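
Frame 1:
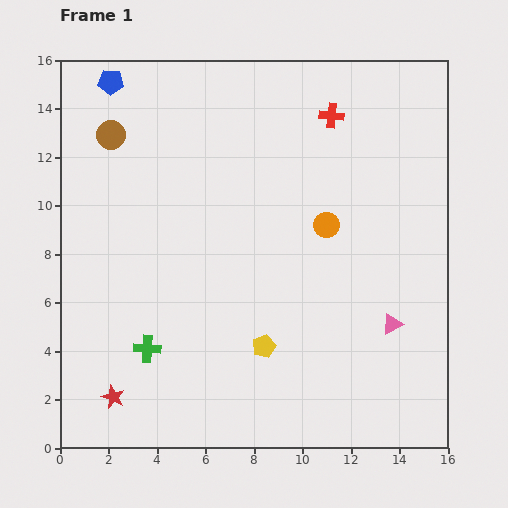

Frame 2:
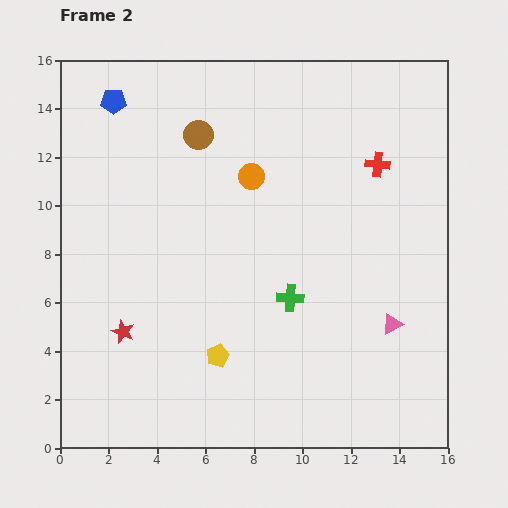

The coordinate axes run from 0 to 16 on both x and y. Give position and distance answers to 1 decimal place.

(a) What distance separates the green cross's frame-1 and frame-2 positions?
6.3

The green cross moved from (3.6, 4.1) to (9.5, 6.2), a distance of √(5.9² + 2.1²) ≈ 6.3.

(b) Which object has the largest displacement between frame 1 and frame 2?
the green cross

(moved 6.3; next 3.7)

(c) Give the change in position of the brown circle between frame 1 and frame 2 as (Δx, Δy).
(3.6, 0.0)

The brown circle was at (2.1, 12.9) in frame 1 and (5.7, 12.9) in frame 2.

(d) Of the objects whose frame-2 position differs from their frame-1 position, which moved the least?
the blue pentagon

(moved 0.8)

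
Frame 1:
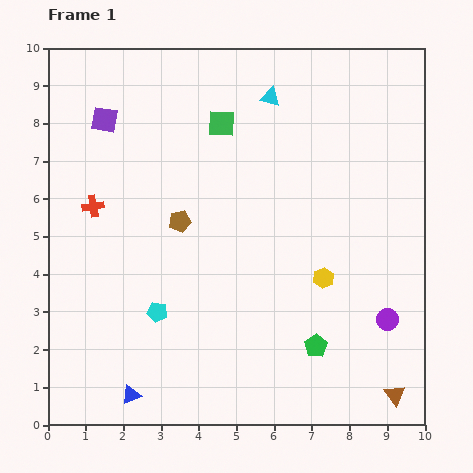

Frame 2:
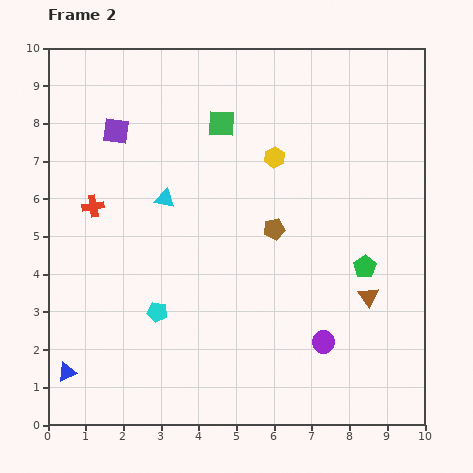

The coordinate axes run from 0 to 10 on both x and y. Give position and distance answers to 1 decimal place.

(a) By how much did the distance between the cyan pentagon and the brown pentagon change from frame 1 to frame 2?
+1.3

Distance in frame 1: 2.5. Distance in frame 2: 3.8.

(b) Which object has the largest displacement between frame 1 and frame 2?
the cyan triangle

(moved 3.9; next 3.5)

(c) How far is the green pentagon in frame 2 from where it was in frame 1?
2.5

The green pentagon moved from (7.1, 2.1) to (8.4, 4.2), a distance of √(1.3² + 2.1²) ≈ 2.5.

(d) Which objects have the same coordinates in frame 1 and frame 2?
the red cross, the green square, the cyan pentagon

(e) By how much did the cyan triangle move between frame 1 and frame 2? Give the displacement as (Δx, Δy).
(-2.8, -2.7)

The cyan triangle was at (5.9, 8.7) in frame 1 and (3.1, 6.0) in frame 2.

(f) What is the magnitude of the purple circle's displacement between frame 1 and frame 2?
1.8

The purple circle moved from (9.0, 2.8) to (7.3, 2.2), a distance of √(1.7² + 0.6²) ≈ 1.8.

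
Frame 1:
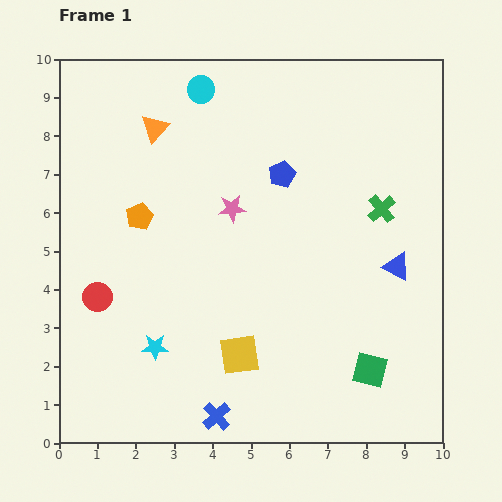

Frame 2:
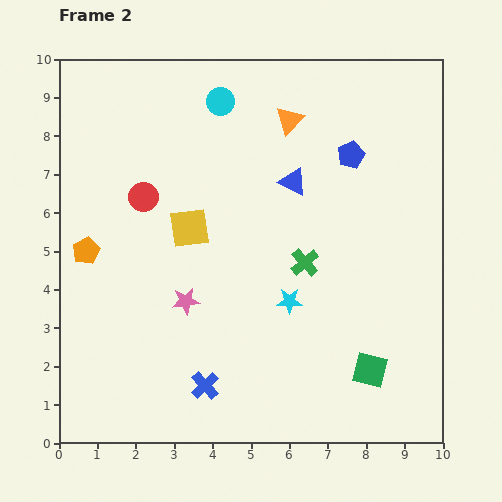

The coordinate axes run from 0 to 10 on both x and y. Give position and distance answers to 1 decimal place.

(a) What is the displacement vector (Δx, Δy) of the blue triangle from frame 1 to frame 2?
(-2.7, 2.2)

The blue triangle was at (8.8, 4.6) in frame 1 and (6.1, 6.8) in frame 2.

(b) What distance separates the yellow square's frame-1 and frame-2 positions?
3.5

The yellow square moved from (4.7, 2.3) to (3.4, 5.6), a distance of √(1.3² + 3.3²) ≈ 3.5.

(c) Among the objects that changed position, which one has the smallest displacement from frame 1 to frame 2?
the cyan circle

(moved 0.6)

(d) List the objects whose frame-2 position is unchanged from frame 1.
the green square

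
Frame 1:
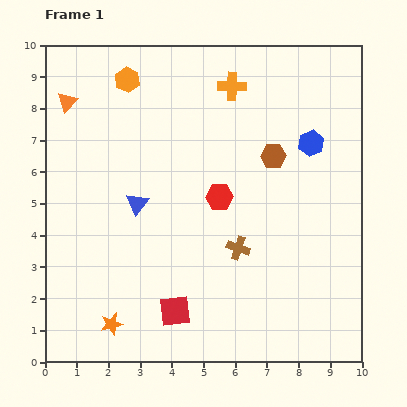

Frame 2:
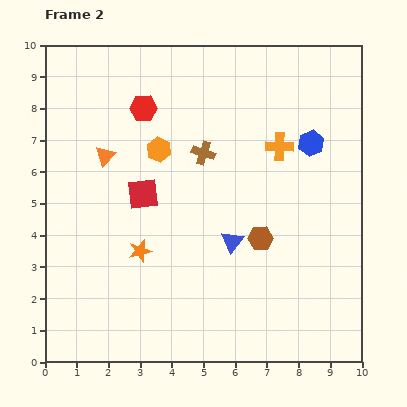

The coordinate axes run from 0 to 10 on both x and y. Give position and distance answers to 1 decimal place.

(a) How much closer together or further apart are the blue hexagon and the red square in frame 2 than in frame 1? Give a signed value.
-1.3

Distance in frame 1: 6.8. Distance in frame 2: 5.5.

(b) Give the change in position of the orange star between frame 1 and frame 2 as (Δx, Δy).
(0.9, 2.3)

The orange star was at (2.1, 1.2) in frame 1 and (3.0, 3.5) in frame 2.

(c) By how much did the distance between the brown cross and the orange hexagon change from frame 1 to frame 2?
-5.0

Distance in frame 1: 6.4. Distance in frame 2: 1.4.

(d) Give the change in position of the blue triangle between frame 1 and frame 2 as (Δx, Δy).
(3.0, -1.2)

The blue triangle was at (2.9, 5.0) in frame 1 and (5.9, 3.8) in frame 2.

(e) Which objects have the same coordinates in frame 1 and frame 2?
the blue hexagon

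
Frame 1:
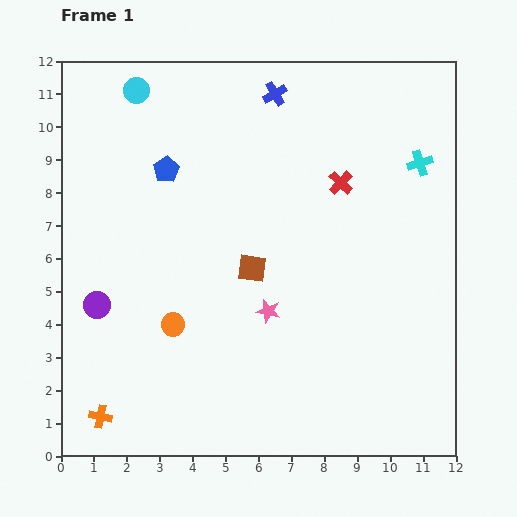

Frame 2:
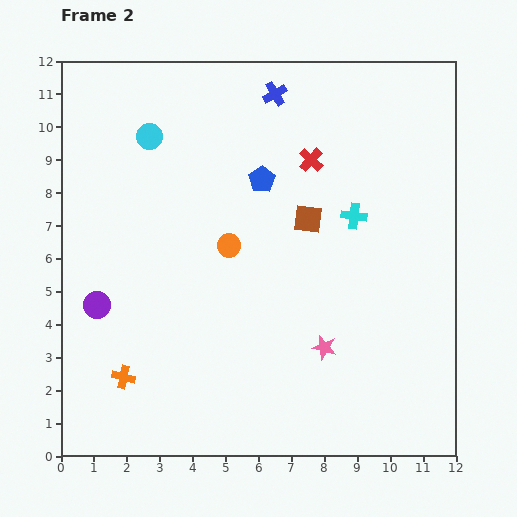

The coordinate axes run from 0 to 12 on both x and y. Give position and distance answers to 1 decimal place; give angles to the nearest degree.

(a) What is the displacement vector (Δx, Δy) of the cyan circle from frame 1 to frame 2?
(0.4, -1.4)

The cyan circle was at (2.3, 11.1) in frame 1 and (2.7, 9.7) in frame 2.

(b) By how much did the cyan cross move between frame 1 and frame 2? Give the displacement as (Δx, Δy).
(-2.0, -1.6)

The cyan cross was at (10.9, 8.9) in frame 1 and (8.9, 7.3) in frame 2.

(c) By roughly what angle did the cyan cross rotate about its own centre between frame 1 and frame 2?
25° clockwise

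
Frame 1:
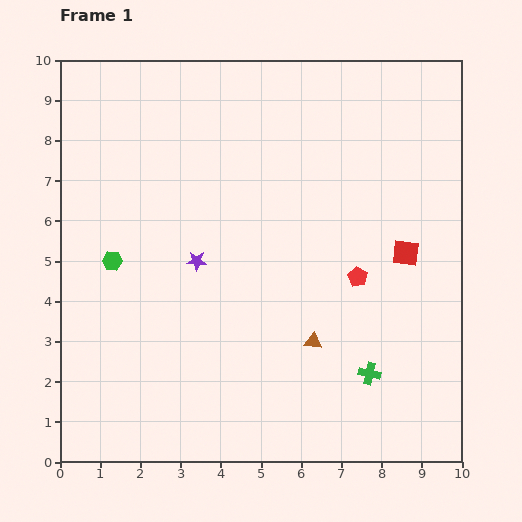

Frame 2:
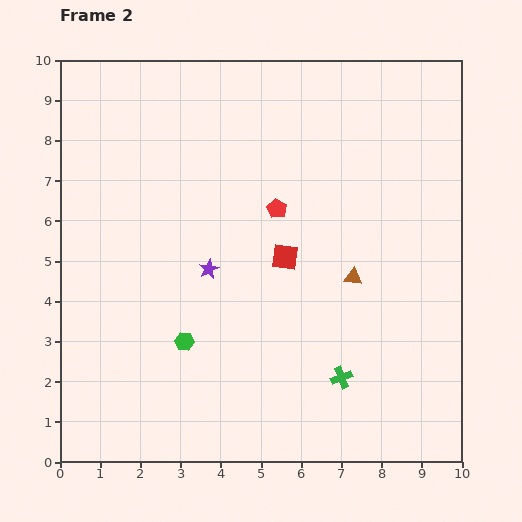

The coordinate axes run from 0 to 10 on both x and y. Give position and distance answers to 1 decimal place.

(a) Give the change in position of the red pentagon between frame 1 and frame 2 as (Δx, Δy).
(-2.0, 1.7)

The red pentagon was at (7.4, 4.6) in frame 1 and (5.4, 6.3) in frame 2.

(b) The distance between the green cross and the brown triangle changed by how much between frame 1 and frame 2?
+0.9

Distance in frame 1: 1.6. Distance in frame 2: 2.5.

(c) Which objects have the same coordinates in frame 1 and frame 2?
none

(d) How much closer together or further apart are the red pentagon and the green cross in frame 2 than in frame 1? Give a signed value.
+2.1

Distance in frame 1: 2.4. Distance in frame 2: 4.5.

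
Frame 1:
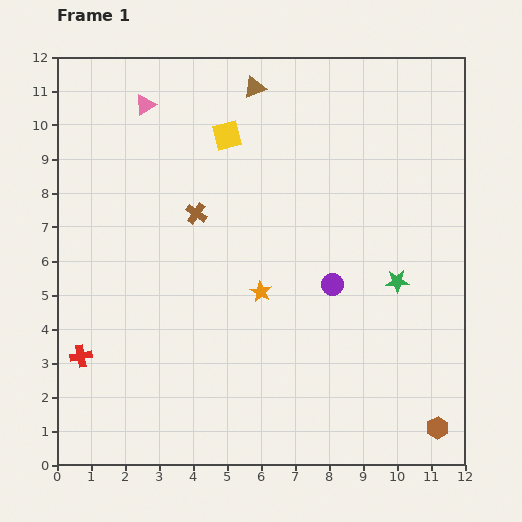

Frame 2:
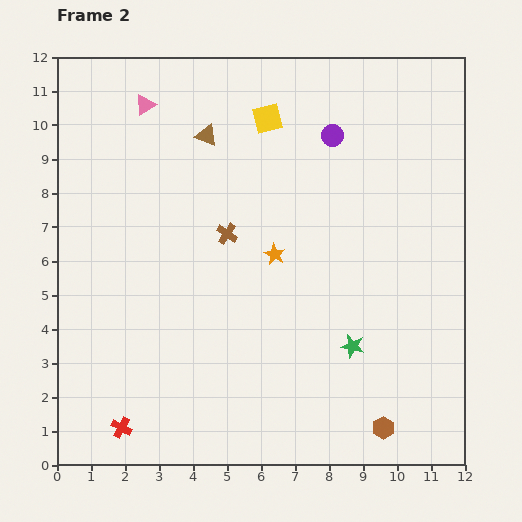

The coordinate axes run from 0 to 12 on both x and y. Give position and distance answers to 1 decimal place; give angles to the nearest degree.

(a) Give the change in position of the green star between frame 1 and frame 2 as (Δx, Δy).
(-1.3, -1.9)

The green star was at (10.0, 5.4) in frame 1 and (8.7, 3.5) in frame 2.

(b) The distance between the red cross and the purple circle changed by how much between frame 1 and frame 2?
+2.9

Distance in frame 1: 7.7. Distance in frame 2: 10.6.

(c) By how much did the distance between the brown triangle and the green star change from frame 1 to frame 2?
+0.4

Distance in frame 1: 7.1. Distance in frame 2: 7.5.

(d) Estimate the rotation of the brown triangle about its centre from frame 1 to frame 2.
44° clockwise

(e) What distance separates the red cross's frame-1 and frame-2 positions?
2.4

The red cross moved from (0.7, 3.2) to (1.9, 1.1), a distance of √(1.2² + 2.1²) ≈ 2.4.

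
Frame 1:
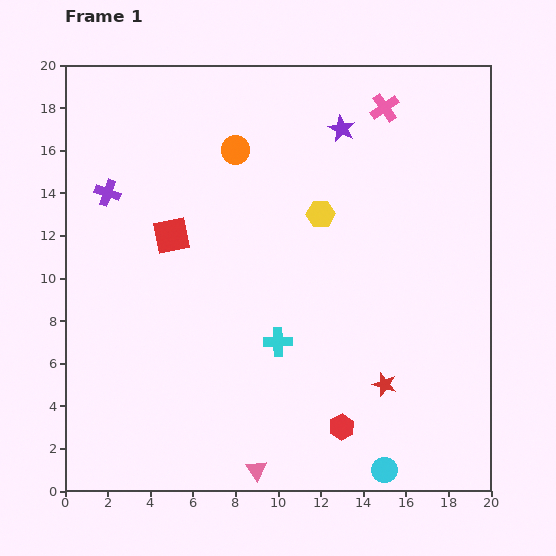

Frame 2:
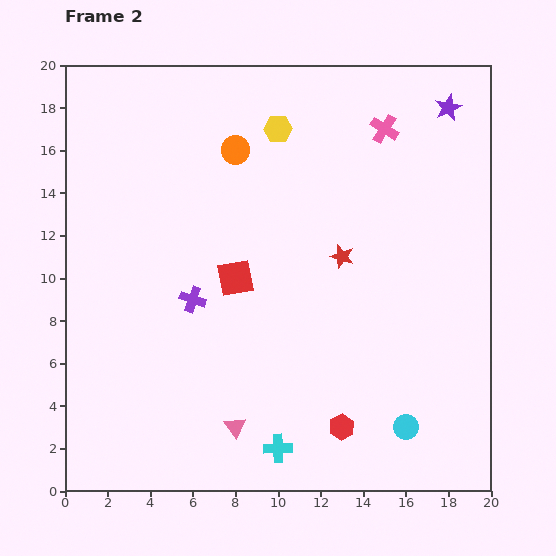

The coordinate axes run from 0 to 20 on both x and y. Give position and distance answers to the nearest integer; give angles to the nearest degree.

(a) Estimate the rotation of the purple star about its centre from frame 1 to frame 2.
21° clockwise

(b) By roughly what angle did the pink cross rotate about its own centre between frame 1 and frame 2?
23° counter-clockwise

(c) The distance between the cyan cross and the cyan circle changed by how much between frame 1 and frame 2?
-2

Distance in frame 1: 8. Distance in frame 2: 6.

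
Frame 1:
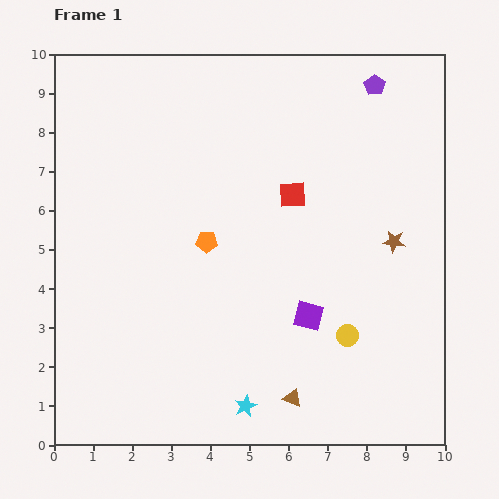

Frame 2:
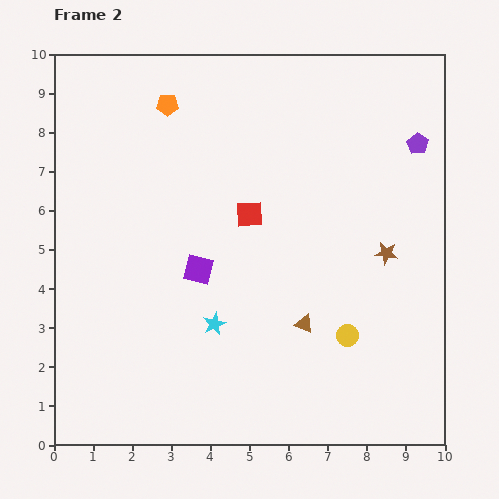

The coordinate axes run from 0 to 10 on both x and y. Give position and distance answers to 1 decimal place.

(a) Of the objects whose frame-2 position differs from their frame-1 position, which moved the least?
the brown star

(moved 0.4)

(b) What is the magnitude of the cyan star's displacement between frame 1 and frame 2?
2.2

The cyan star moved from (4.9, 1.0) to (4.1, 3.1), a distance of √(0.8² + 2.1²) ≈ 2.2.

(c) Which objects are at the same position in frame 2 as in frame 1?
the yellow circle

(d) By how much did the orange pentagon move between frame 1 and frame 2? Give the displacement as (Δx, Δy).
(-1.0, 3.5)

The orange pentagon was at (3.9, 5.2) in frame 1 and (2.9, 8.7) in frame 2.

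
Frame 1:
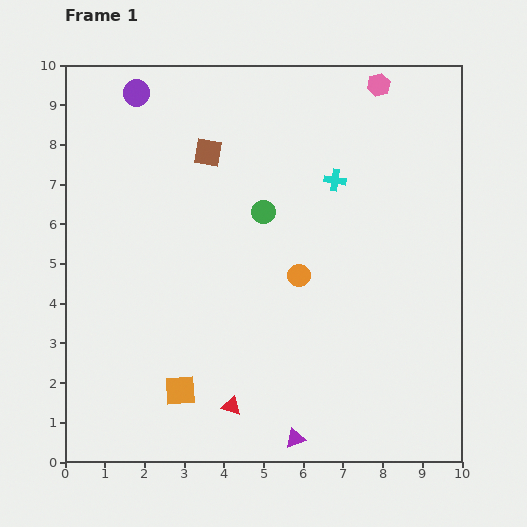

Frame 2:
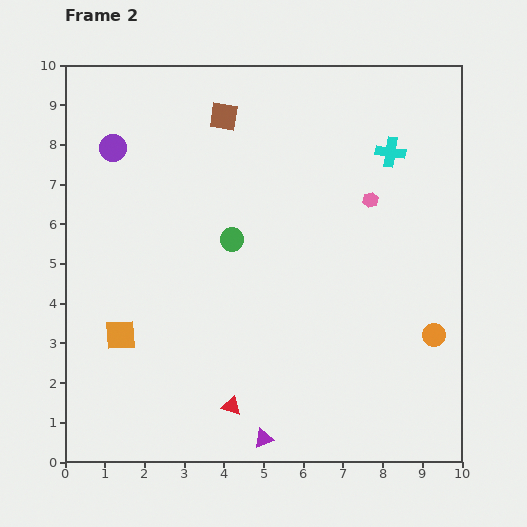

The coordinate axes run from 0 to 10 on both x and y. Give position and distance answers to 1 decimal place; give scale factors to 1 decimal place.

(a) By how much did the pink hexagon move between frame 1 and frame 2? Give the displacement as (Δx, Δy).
(-0.2, -2.9)

The pink hexagon was at (7.9, 9.5) in frame 1 and (7.7, 6.6) in frame 2.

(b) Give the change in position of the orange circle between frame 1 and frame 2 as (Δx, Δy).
(3.4, -1.5)

The orange circle was at (5.9, 4.7) in frame 1 and (9.3, 3.2) in frame 2.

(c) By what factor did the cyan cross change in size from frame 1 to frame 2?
1.3×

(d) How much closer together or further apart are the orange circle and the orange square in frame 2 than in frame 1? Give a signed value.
+3.7

Distance in frame 1: 4.2. Distance in frame 2: 7.9.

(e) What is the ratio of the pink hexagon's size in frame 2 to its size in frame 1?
0.7×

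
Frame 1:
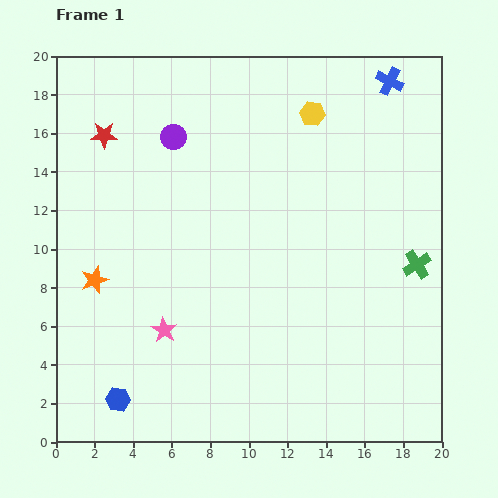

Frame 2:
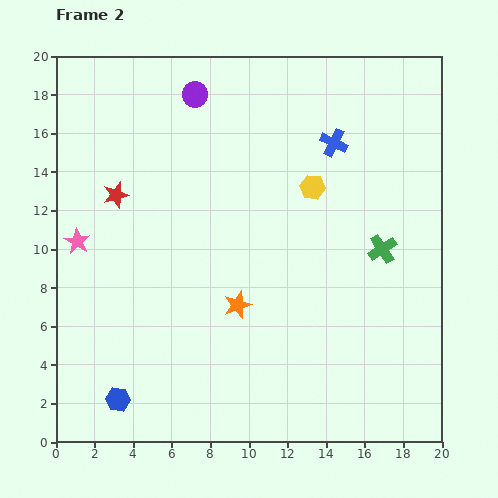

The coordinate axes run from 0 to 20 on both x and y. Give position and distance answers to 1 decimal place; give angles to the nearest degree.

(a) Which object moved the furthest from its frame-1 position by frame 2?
the orange star

(moved 7.5; next 6.4)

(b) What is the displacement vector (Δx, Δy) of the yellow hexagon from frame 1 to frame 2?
(0.0, -3.8)

The yellow hexagon was at (13.3, 17.0) in frame 1 and (13.3, 13.2) in frame 2.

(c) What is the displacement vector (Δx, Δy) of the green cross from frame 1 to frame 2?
(-1.8, 0.8)

The green cross was at (18.7, 9.2) in frame 1 and (16.9, 10.0) in frame 2.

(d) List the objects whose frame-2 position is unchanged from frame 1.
the blue hexagon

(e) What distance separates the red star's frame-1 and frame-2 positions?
3.2

The red star moved from (2.5, 15.9) to (3.1, 12.8), a distance of √(0.6² + 3.1²) ≈ 3.2.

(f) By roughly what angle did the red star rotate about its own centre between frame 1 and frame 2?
15° counter-clockwise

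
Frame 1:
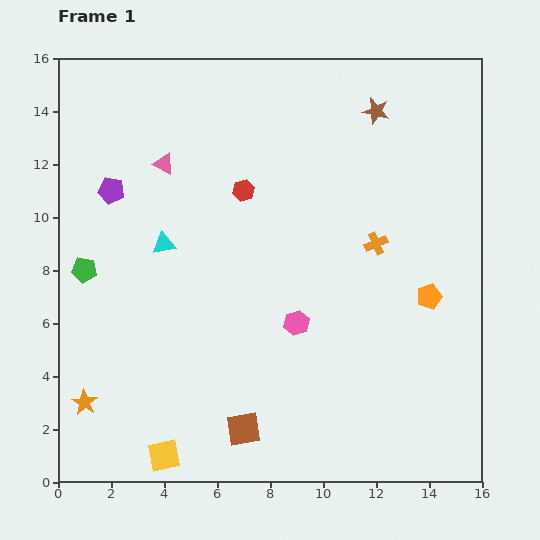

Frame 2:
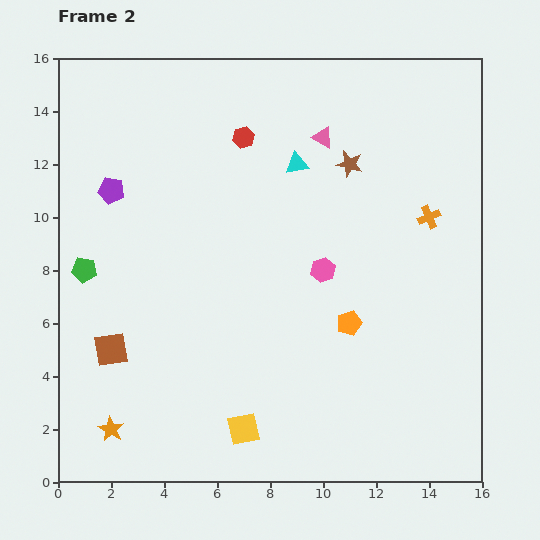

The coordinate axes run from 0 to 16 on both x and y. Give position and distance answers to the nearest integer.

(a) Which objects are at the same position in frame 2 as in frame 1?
the purple pentagon, the green pentagon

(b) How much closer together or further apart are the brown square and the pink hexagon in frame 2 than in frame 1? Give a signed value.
+5

Distance in frame 1: 4. Distance in frame 2: 9.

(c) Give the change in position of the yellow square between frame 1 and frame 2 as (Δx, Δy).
(3, 1)

The yellow square was at (4, 1) in frame 1 and (7, 2) in frame 2.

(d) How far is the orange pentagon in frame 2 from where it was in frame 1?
3

The orange pentagon moved from (14, 7) to (11, 6), a distance of √(3² + 1²) ≈ 3.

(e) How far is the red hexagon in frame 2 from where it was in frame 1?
2

The red hexagon moved from (7, 11) to (7, 13), a distance of √(0² + 2²) ≈ 2.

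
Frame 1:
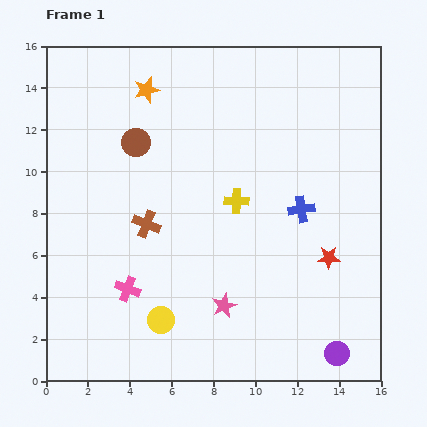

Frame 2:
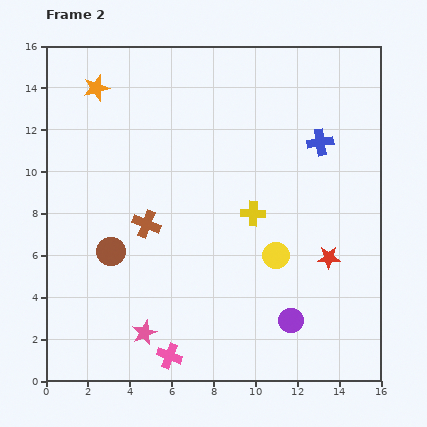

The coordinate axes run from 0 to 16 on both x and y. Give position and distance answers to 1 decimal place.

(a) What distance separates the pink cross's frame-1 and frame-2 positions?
3.8

The pink cross moved from (3.9, 4.4) to (5.9, 1.2), a distance of √(2.0² + 3.2²) ≈ 3.8.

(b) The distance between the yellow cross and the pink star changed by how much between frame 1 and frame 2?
+2.7

Distance in frame 1: 5.0. Distance in frame 2: 7.7.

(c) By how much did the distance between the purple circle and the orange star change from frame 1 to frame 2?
-1.0

Distance in frame 1: 15.5. Distance in frame 2: 14.5.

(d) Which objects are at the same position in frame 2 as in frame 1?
the red star, the brown cross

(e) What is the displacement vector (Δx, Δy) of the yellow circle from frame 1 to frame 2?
(5.5, 3.1)

The yellow circle was at (5.5, 2.9) in frame 1 and (11.0, 6.0) in frame 2.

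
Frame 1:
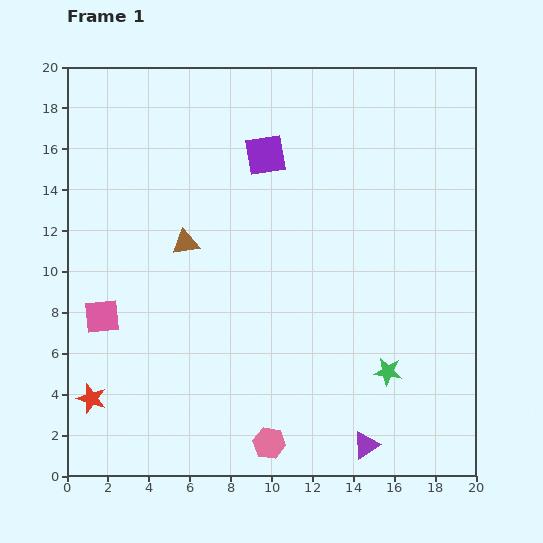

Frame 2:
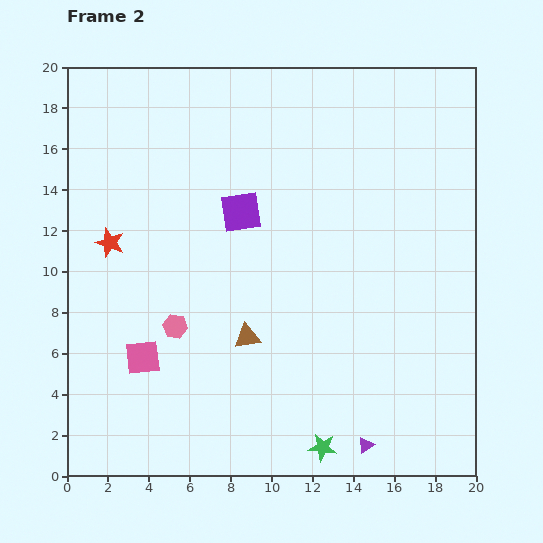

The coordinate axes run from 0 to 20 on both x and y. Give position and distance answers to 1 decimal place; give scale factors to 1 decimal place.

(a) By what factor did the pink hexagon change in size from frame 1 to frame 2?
0.8×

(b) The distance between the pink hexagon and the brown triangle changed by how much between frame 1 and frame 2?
-7.1

Distance in frame 1: 10.6. Distance in frame 2: 3.5.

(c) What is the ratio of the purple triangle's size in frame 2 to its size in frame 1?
0.6×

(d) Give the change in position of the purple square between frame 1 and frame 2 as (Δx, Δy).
(-1.2, -2.8)

The purple square was at (9.7, 15.7) in frame 1 and (8.5, 12.9) in frame 2.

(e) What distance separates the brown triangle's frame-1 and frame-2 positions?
5.5

The brown triangle moved from (5.8, 11.4) to (8.8, 6.8), a distance of √(3.0² + 4.6²) ≈ 5.5.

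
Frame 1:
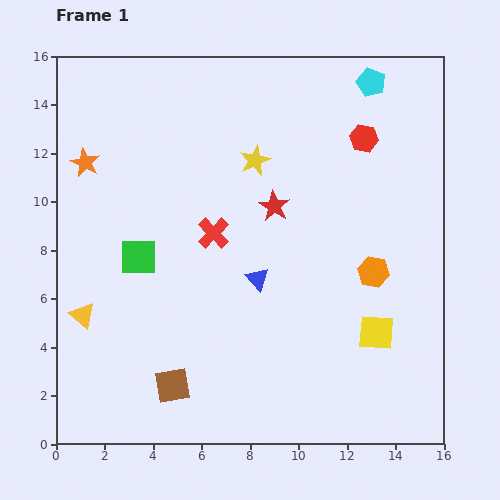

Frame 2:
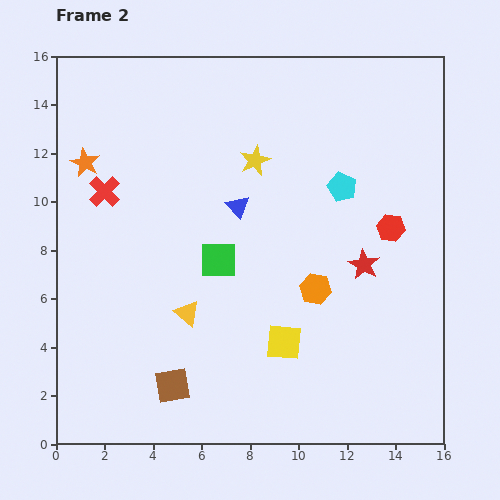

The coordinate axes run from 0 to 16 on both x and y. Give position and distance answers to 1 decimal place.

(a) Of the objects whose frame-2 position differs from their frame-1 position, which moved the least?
the orange hexagon

(moved 2.5)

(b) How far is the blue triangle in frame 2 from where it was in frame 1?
3.1

The blue triangle moved from (8.3, 6.8) to (7.5, 9.8), a distance of √(0.8² + 3.0²) ≈ 3.1.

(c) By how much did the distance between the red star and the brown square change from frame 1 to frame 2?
+0.8

Distance in frame 1: 8.5. Distance in frame 2: 9.3.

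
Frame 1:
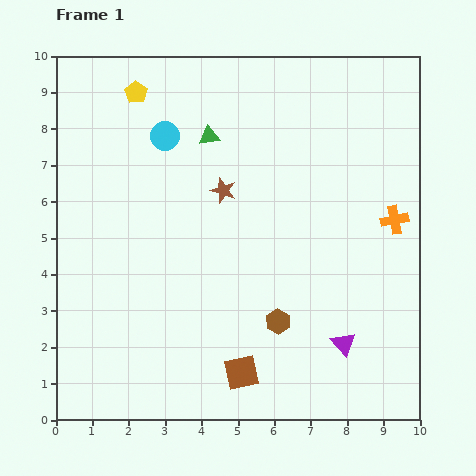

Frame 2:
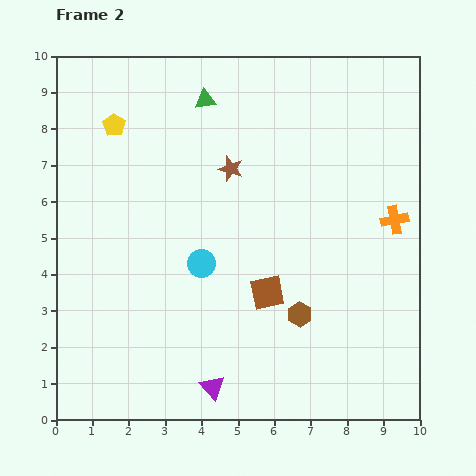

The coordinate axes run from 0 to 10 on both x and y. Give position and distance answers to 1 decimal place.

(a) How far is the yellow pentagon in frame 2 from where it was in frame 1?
1.1

The yellow pentagon moved from (2.2, 9.0) to (1.6, 8.1), a distance of √(0.6² + 0.9²) ≈ 1.1.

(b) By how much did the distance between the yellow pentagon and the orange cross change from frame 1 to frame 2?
+0.2

Distance in frame 1: 7.9. Distance in frame 2: 8.1.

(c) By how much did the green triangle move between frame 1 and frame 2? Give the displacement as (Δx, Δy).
(-0.1, 1.0)

The green triangle was at (4.2, 7.8) in frame 1 and (4.1, 8.8) in frame 2.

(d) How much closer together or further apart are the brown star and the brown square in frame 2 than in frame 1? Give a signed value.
-1.5

Distance in frame 1: 5.0. Distance in frame 2: 3.5.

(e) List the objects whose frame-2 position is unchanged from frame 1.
the orange cross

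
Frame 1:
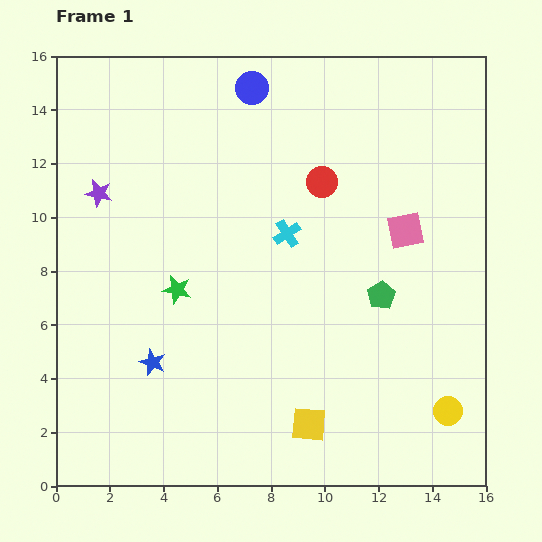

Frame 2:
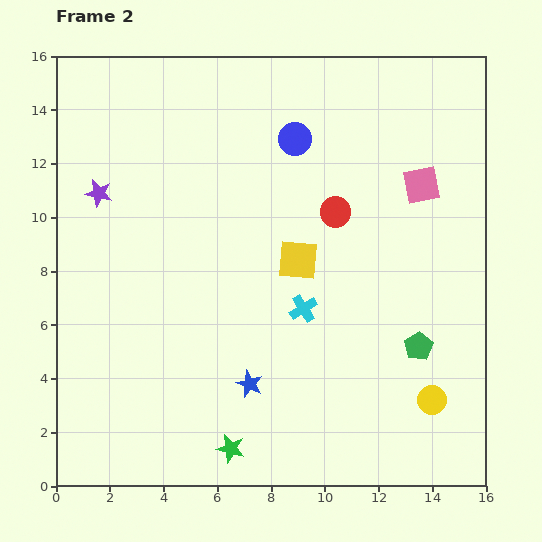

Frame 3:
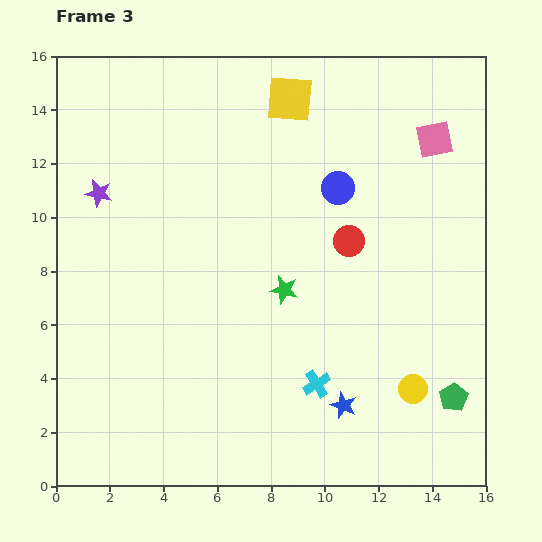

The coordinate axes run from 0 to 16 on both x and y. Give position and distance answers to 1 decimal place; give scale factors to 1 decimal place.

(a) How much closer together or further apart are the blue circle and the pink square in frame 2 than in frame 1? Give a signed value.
-2.8

Distance in frame 1: 7.8. Distance in frame 2: 5.0.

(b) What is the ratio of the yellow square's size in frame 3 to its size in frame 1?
1.3×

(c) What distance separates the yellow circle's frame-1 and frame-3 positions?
1.5

The yellow circle moved from (14.6, 2.8) to (13.3, 3.6), a distance of √(1.3² + 0.8²) ≈ 1.5.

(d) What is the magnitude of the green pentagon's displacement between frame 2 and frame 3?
2.3

The green pentagon moved from (13.5, 5.2) to (14.8, 3.3), a distance of √(1.3² + 1.9²) ≈ 2.3.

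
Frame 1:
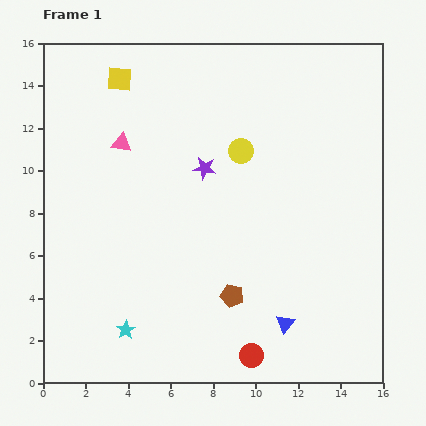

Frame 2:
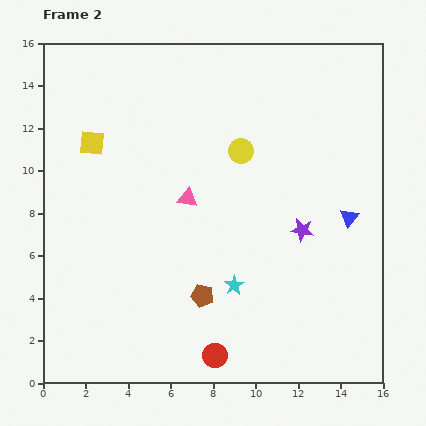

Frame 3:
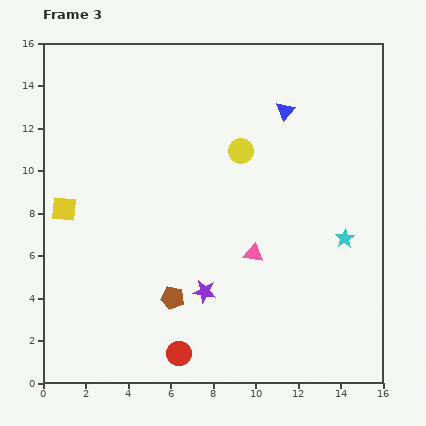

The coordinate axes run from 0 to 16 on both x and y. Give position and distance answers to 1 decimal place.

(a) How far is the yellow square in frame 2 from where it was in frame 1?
3.3

The yellow square moved from (3.6, 14.3) to (2.3, 11.3), a distance of √(1.3² + 3.0²) ≈ 3.3.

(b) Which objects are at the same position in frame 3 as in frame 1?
the yellow circle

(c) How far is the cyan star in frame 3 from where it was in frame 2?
5.6

The cyan star moved from (9.0, 4.6) to (14.2, 6.8), a distance of √(5.2² + 2.2²) ≈ 5.6.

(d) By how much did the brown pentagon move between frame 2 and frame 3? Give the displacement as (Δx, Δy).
(-1.4, -0.1)

The brown pentagon was at (7.5, 4.1) in frame 2 and (6.1, 4.0) in frame 3.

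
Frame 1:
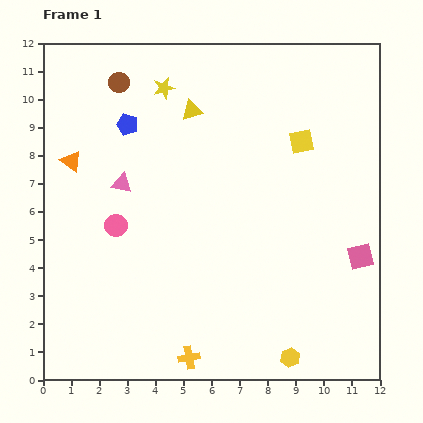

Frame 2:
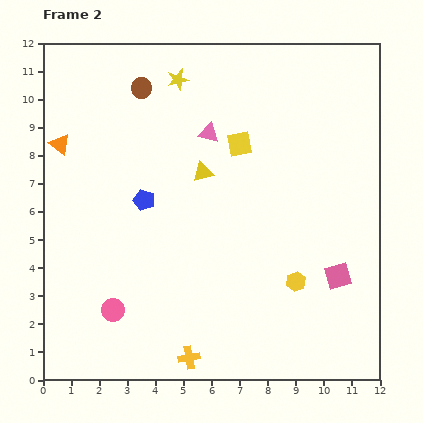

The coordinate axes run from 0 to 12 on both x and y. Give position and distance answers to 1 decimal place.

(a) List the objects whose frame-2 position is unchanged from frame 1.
the yellow cross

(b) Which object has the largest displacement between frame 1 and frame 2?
the pink triangle

(moved 3.6; next 3.0)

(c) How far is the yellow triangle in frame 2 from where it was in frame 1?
2.2

The yellow triangle moved from (5.3, 9.6) to (5.7, 7.4), a distance of √(0.4² + 2.2²) ≈ 2.2.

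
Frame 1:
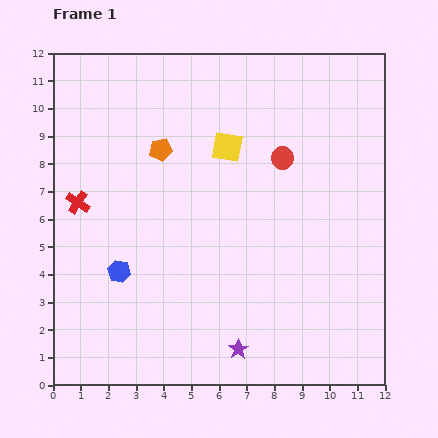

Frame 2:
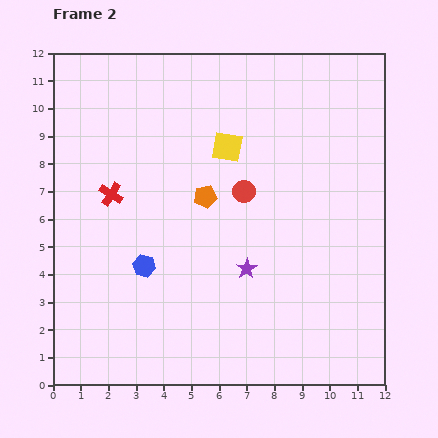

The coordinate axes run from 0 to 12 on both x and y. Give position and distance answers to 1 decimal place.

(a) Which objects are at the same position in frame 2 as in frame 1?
the yellow square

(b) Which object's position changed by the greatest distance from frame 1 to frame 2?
the purple star

(moved 2.9; next 2.3)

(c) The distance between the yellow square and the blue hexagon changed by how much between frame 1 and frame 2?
-0.8

Distance in frame 1: 6.0. Distance in frame 2: 5.2.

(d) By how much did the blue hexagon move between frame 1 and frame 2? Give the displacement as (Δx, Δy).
(0.9, 0.2)

The blue hexagon was at (2.4, 4.1) in frame 1 and (3.3, 4.3) in frame 2.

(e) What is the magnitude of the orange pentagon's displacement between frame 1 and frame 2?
2.3

The orange pentagon moved from (3.9, 8.5) to (5.5, 6.8), a distance of √(1.6² + 1.7²) ≈ 2.3.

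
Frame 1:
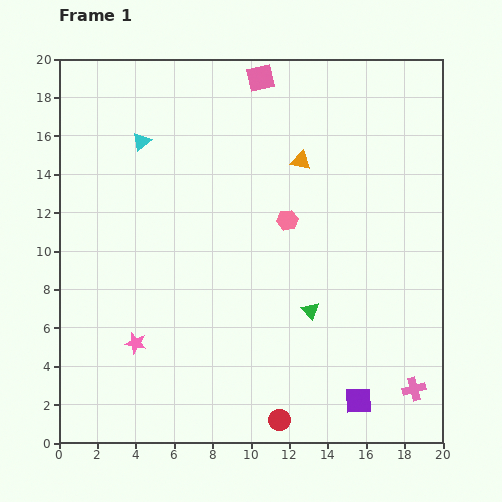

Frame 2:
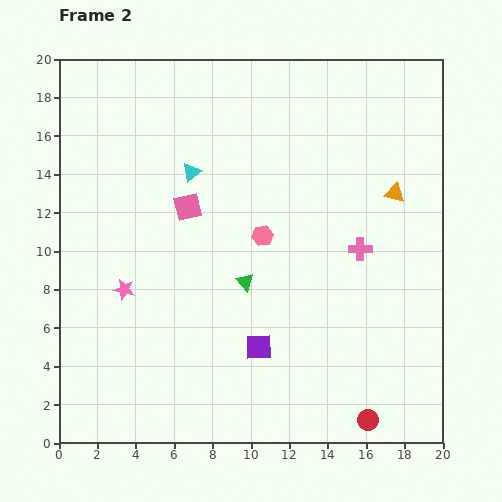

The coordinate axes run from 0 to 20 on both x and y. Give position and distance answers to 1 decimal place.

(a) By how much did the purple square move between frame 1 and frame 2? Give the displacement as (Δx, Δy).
(-5.2, 2.8)

The purple square was at (15.6, 2.2) in frame 1 and (10.4, 5.0) in frame 2.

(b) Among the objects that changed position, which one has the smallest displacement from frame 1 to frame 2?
the pink hexagon

(moved 1.5)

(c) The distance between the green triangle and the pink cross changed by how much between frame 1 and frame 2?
-0.6

Distance in frame 1: 6.8. Distance in frame 2: 6.2.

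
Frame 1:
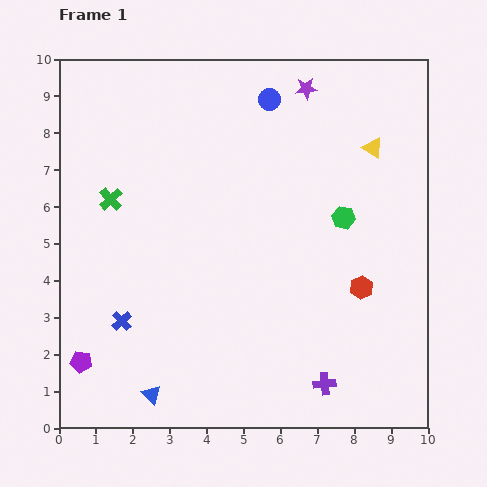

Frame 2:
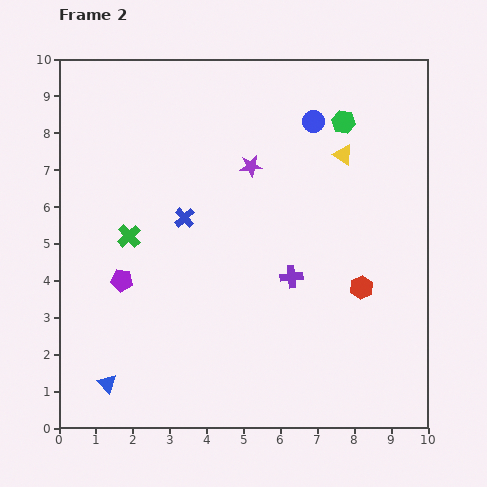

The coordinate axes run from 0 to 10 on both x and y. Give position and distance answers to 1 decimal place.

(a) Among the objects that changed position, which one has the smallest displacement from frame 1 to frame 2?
the yellow triangle

(moved 0.8)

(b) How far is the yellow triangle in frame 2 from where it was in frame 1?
0.8

The yellow triangle moved from (8.5, 7.6) to (7.7, 7.4), a distance of √(0.8² + 0.2²) ≈ 0.8.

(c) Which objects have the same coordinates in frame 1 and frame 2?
the red hexagon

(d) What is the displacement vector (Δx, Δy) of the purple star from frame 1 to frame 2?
(-1.5, -2.1)

The purple star was at (6.7, 9.2) in frame 1 and (5.2, 7.1) in frame 2.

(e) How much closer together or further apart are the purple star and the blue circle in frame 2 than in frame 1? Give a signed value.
+1.1

Distance in frame 1: 1.0. Distance in frame 2: 2.1.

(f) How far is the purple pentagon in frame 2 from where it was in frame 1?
2.5

The purple pentagon moved from (0.6, 1.8) to (1.7, 4.0), a distance of √(1.1² + 2.2²) ≈ 2.5.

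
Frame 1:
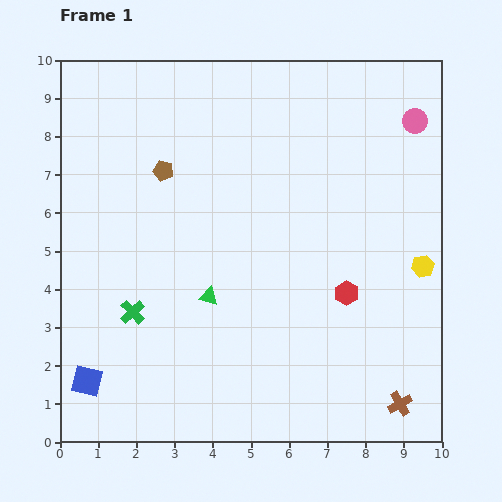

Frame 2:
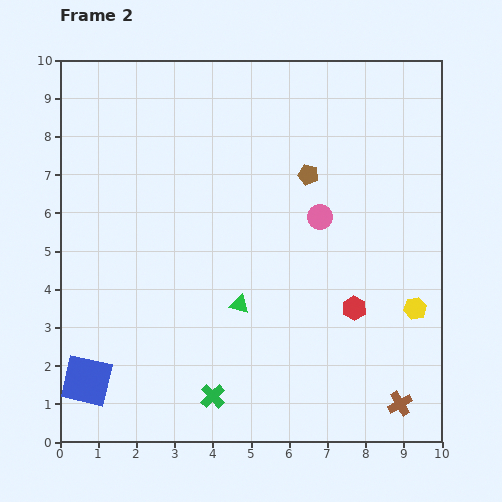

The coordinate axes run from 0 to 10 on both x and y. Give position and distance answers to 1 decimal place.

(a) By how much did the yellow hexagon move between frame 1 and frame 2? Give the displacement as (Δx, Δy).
(-0.2, -1.1)

The yellow hexagon was at (9.5, 4.6) in frame 1 and (9.3, 3.5) in frame 2.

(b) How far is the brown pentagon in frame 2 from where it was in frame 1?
3.8

The brown pentagon moved from (2.7, 7.1) to (6.5, 7.0), a distance of √(3.8² + 0.1²) ≈ 3.8.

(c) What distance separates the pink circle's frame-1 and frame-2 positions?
3.5

The pink circle moved from (9.3, 8.4) to (6.8, 5.9), a distance of √(2.5² + 2.5²) ≈ 3.5.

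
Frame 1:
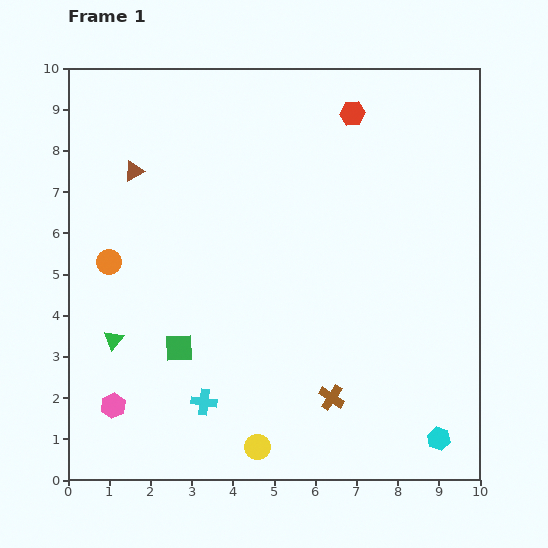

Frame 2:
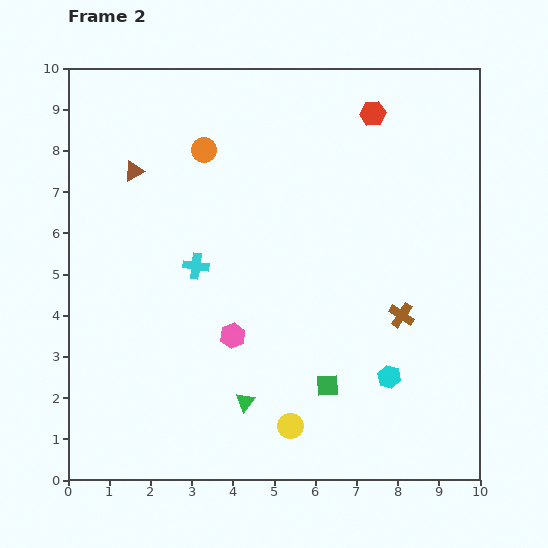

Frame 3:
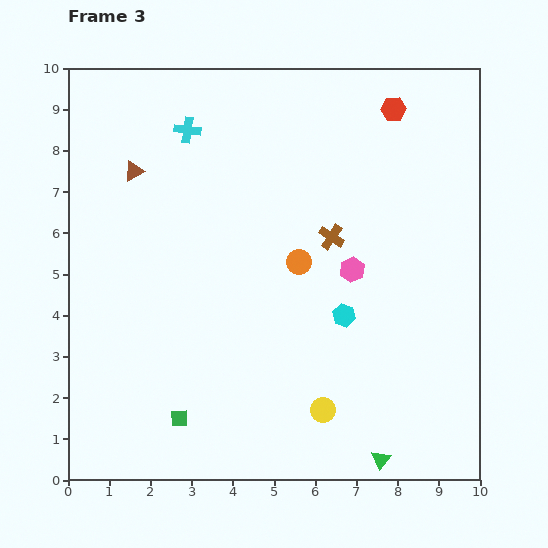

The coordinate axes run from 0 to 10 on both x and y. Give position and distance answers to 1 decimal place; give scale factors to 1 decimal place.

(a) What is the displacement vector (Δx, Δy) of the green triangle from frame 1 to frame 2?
(3.2, -1.5)

The green triangle was at (1.1, 3.4) in frame 1 and (4.3, 1.9) in frame 2.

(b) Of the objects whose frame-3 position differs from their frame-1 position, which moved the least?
the red hexagon

(moved 1.0)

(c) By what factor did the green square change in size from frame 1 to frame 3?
0.6×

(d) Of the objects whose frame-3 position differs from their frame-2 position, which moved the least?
the red hexagon

(moved 0.5)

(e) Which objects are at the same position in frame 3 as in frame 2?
the brown triangle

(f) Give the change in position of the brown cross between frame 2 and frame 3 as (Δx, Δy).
(-1.7, 1.9)

The brown cross was at (8.1, 4.0) in frame 2 and (6.4, 5.9) in frame 3.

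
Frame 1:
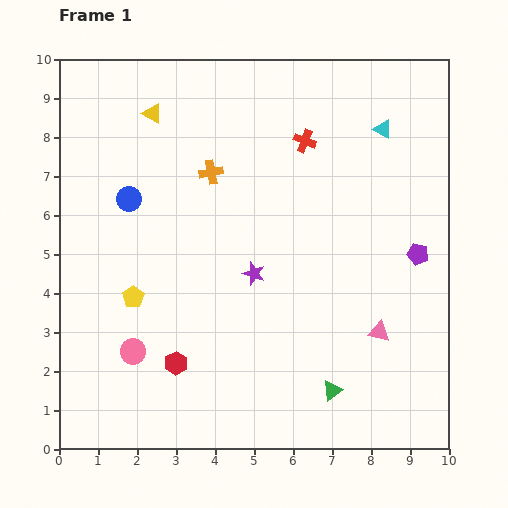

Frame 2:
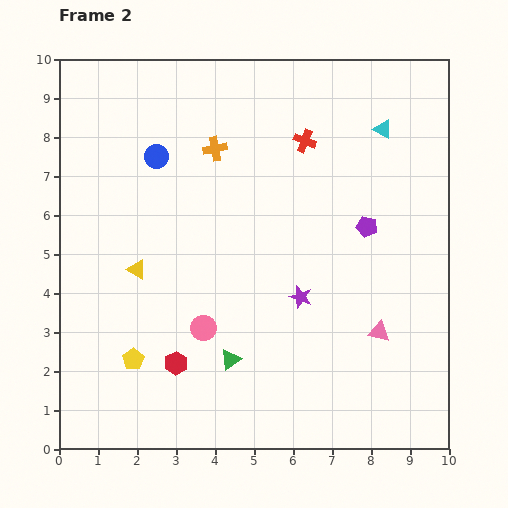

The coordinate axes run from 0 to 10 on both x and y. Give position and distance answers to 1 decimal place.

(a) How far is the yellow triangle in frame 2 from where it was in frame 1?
4.0

The yellow triangle moved from (2.4, 8.6) to (2.0, 4.6), a distance of √(0.4² + 4.0²) ≈ 4.0.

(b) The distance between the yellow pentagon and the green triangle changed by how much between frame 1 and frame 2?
-3.1

Distance in frame 1: 5.6. Distance in frame 2: 2.5.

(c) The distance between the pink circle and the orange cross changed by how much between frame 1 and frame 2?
-0.4

Distance in frame 1: 5.0. Distance in frame 2: 4.6.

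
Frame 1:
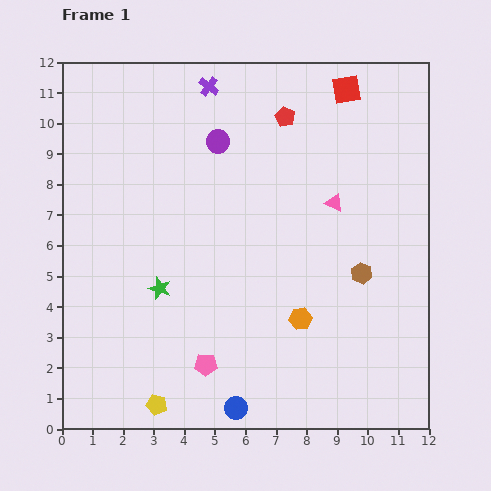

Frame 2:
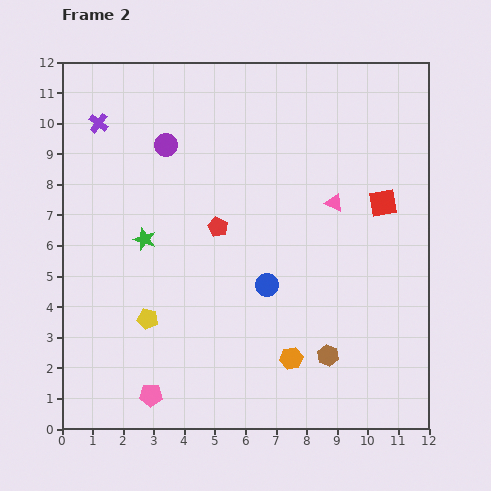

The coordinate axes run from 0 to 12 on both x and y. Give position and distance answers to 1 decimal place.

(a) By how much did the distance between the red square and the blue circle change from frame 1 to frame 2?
-6.3

Distance in frame 1: 11.0. Distance in frame 2: 4.7.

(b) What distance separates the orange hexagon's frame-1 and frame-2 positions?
1.3

The orange hexagon moved from (7.8, 3.6) to (7.5, 2.3), a distance of √(0.3² + 1.3²) ≈ 1.3.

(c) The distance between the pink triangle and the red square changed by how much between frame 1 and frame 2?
-2.1

Distance in frame 1: 3.7. Distance in frame 2: 1.6.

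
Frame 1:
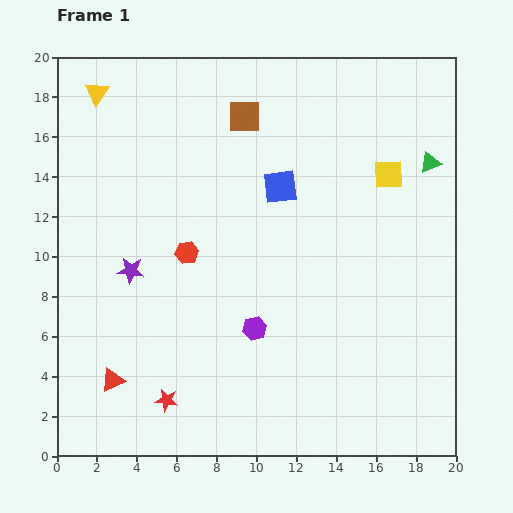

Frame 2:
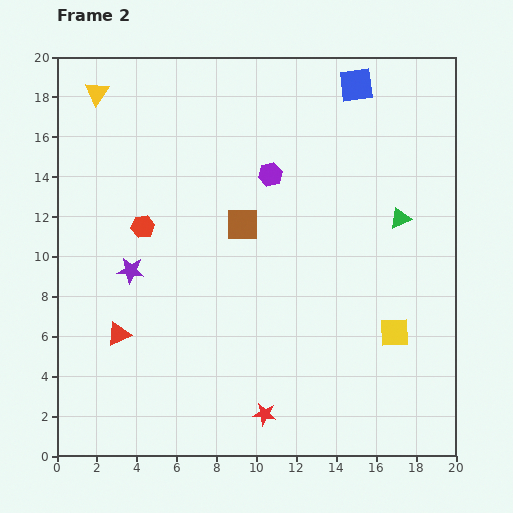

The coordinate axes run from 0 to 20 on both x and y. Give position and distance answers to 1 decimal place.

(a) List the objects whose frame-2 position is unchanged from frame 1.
the yellow triangle, the purple star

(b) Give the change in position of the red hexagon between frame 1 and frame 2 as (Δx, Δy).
(-2.2, 1.3)

The red hexagon was at (6.5, 10.2) in frame 1 and (4.3, 11.5) in frame 2.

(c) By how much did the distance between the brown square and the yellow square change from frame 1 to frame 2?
+1.5

Distance in frame 1: 7.8. Distance in frame 2: 9.3.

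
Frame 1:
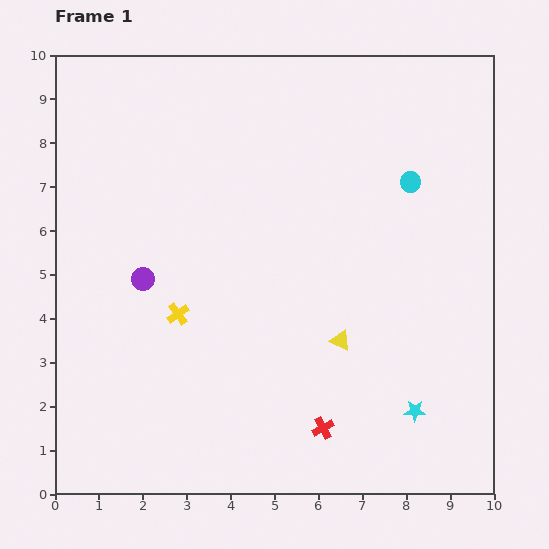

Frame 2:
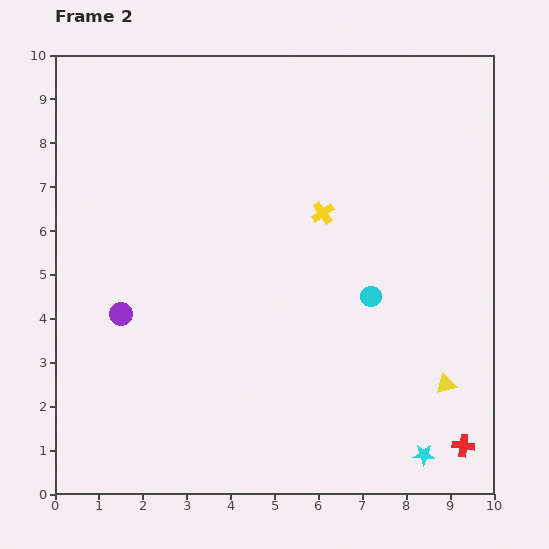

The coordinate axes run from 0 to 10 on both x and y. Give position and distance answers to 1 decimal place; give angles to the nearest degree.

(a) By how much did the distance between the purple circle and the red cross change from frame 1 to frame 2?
+3.1

Distance in frame 1: 5.3. Distance in frame 2: 8.4.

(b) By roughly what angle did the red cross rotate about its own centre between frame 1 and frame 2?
35° clockwise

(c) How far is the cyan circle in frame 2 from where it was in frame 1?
2.8

The cyan circle moved from (8.1, 7.1) to (7.2, 4.5), a distance of √(0.9² + 2.6²) ≈ 2.8.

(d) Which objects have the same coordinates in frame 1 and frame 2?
none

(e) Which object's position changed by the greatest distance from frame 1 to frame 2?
the yellow cross

(moved 4.0; next 3.2)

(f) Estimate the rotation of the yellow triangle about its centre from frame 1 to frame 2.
42° counter-clockwise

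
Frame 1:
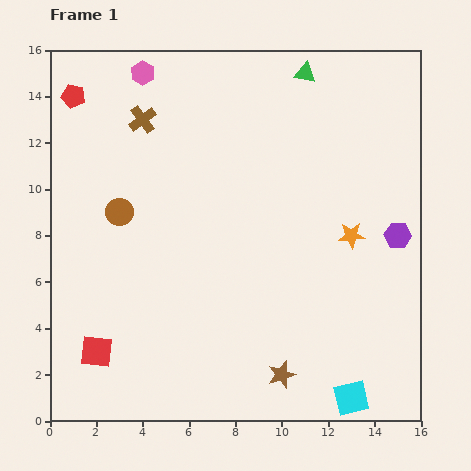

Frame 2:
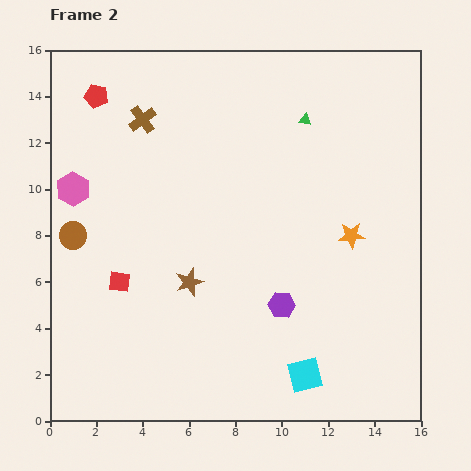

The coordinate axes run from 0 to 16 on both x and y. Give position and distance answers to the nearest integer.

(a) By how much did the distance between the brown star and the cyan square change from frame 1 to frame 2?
+3

Distance in frame 1: 3. Distance in frame 2: 6.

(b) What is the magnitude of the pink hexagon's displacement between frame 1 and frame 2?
6

The pink hexagon moved from (4, 15) to (1, 10), a distance of √(3² + 5²) ≈ 6.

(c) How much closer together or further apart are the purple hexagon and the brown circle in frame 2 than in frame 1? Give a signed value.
-3

Distance in frame 1: 12. Distance in frame 2: 9.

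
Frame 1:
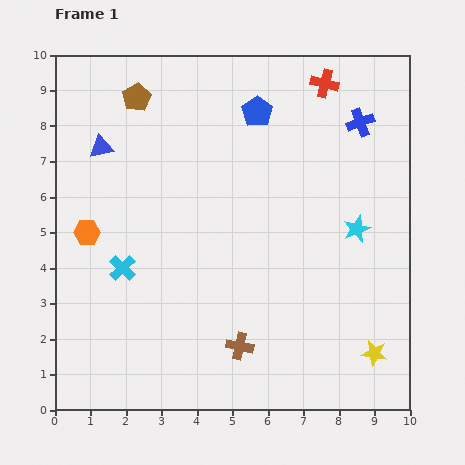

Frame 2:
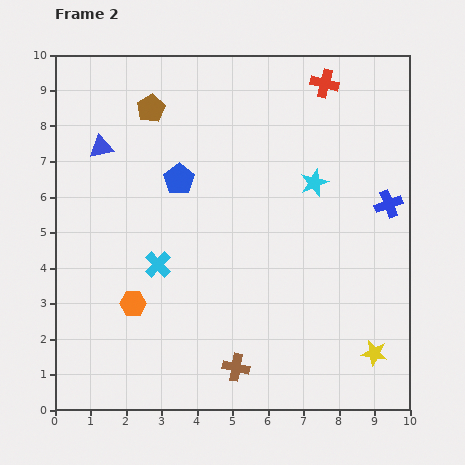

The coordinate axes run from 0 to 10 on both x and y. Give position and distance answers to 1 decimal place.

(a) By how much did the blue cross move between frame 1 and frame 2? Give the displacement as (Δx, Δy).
(0.8, -2.3)

The blue cross was at (8.6, 8.1) in frame 1 and (9.4, 5.8) in frame 2.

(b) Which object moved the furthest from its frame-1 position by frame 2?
the blue pentagon

(moved 2.9; next 2.4)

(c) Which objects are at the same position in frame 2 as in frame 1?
the red cross, the blue triangle, the yellow star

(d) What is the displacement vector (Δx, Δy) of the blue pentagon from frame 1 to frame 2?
(-2.2, -1.9)

The blue pentagon was at (5.7, 8.4) in frame 1 and (3.5, 6.5) in frame 2.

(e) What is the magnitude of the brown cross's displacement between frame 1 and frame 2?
0.6

The brown cross moved from (5.2, 1.8) to (5.1, 1.2), a distance of √(0.1² + 0.6²) ≈ 0.6.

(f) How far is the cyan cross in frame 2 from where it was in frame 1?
1.0

The cyan cross moved from (1.9, 4.0) to (2.9, 4.1), a distance of √(1.0² + 0.1²) ≈ 1.0.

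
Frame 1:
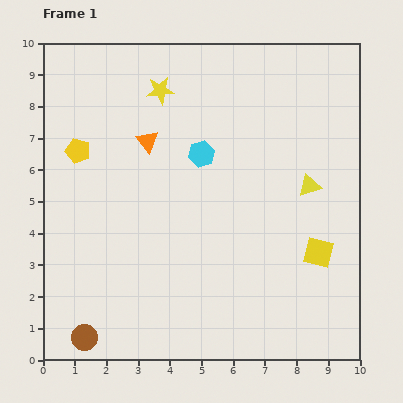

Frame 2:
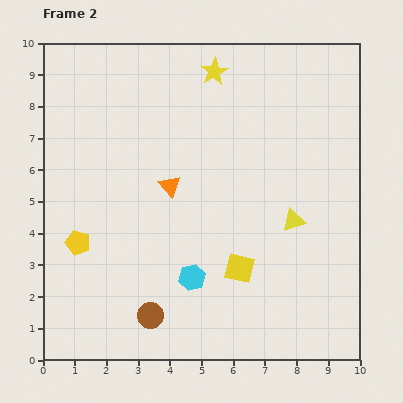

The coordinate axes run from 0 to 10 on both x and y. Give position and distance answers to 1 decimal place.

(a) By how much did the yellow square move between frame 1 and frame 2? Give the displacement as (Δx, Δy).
(-2.5, -0.5)

The yellow square was at (8.7, 3.4) in frame 1 and (6.2, 2.9) in frame 2.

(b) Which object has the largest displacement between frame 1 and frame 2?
the cyan hexagon

(moved 3.9; next 2.9)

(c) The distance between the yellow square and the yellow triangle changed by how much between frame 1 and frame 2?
+0.2

Distance in frame 1: 2.1. Distance in frame 2: 2.3.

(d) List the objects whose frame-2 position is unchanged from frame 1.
none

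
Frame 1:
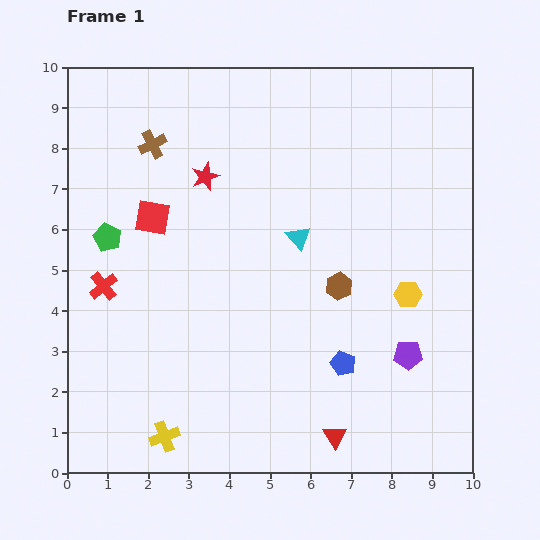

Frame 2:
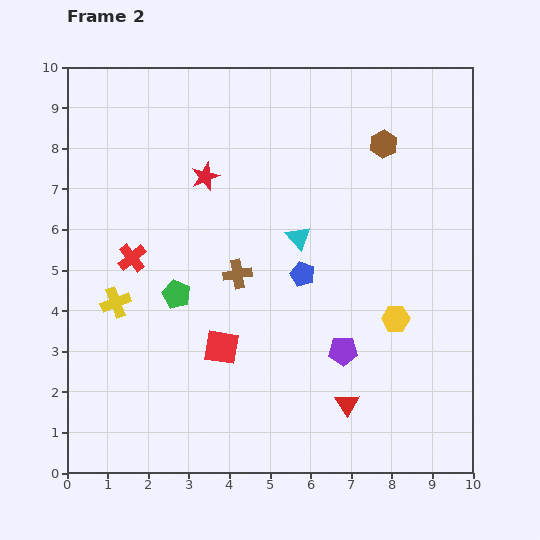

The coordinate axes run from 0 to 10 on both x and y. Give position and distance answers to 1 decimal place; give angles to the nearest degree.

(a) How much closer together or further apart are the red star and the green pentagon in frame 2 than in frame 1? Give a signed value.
+0.2

Distance in frame 1: 2.8. Distance in frame 2: 3.0.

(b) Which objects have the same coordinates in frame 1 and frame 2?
the cyan triangle, the red star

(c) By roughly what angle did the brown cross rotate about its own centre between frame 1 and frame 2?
18° clockwise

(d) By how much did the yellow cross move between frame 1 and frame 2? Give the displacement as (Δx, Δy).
(-1.2, 3.3)

The yellow cross was at (2.4, 0.9) in frame 1 and (1.2, 4.2) in frame 2.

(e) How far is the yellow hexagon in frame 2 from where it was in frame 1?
0.7

The yellow hexagon moved from (8.4, 4.4) to (8.1, 3.8), a distance of √(0.3² + 0.6²) ≈ 0.7.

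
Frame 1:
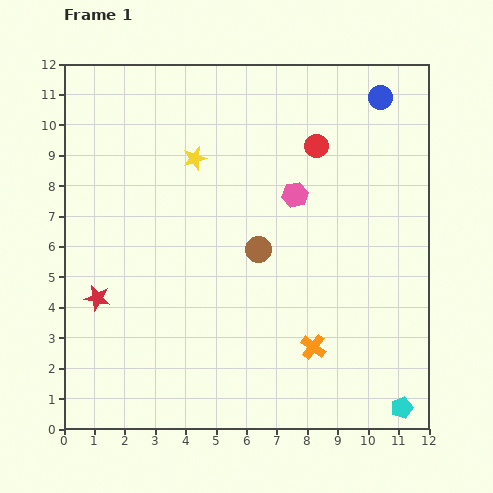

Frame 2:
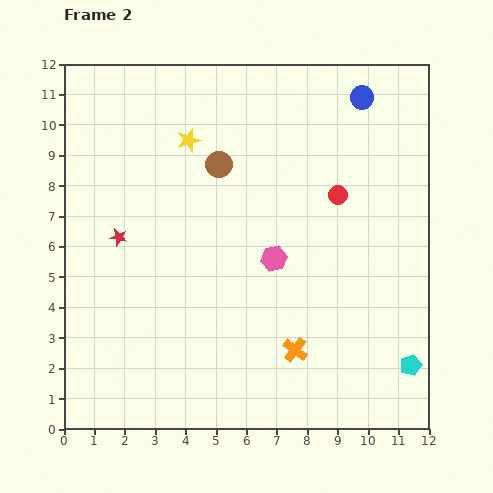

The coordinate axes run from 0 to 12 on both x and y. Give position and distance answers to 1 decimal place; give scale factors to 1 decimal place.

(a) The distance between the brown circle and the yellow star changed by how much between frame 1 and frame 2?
-2.4

Distance in frame 1: 3.7. Distance in frame 2: 1.3.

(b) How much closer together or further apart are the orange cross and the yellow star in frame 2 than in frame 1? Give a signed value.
+0.4

Distance in frame 1: 7.3. Distance in frame 2: 7.7.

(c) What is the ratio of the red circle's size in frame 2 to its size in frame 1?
0.8×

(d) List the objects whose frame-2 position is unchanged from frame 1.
none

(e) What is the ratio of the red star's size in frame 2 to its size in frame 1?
0.7×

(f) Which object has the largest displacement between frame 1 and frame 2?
the brown circle

(moved 3.1; next 2.2)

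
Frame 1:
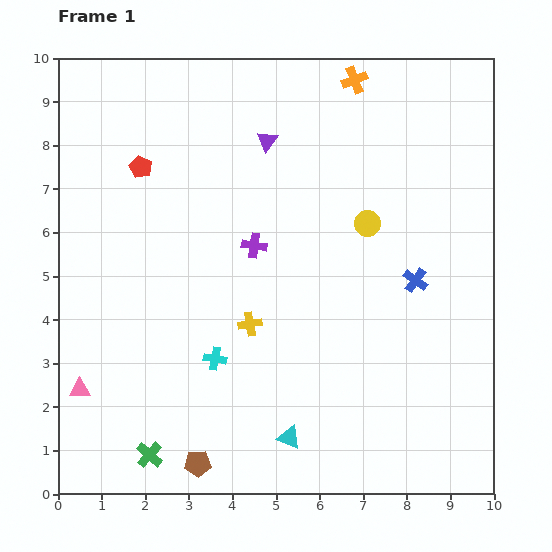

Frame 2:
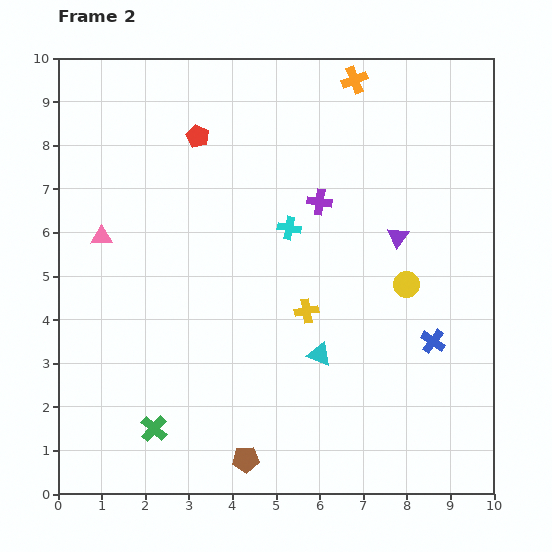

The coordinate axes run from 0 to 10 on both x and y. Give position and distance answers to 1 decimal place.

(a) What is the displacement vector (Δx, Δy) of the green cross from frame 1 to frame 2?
(0.1, 0.6)

The green cross was at (2.1, 0.9) in frame 1 and (2.2, 1.5) in frame 2.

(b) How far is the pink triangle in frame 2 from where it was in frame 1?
3.5

The pink triangle moved from (0.5, 2.4) to (1.0, 5.9), a distance of √(0.5² + 3.5²) ≈ 3.5.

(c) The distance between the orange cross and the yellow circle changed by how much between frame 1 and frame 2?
+1.6

Distance in frame 1: 3.3. Distance in frame 2: 4.9.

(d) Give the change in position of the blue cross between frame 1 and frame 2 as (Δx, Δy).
(0.4, -1.4)

The blue cross was at (8.2, 4.9) in frame 1 and (8.6, 3.5) in frame 2.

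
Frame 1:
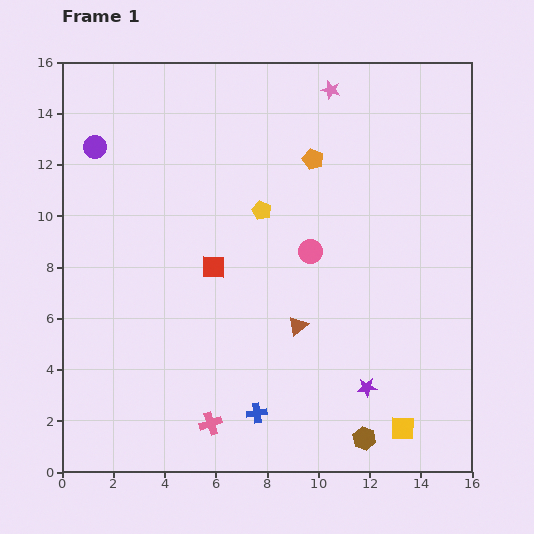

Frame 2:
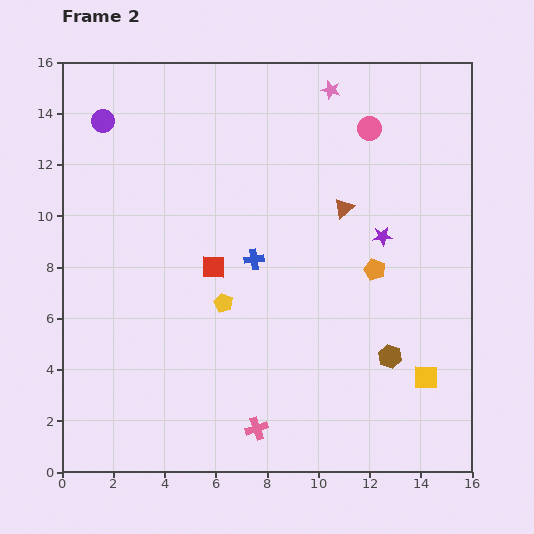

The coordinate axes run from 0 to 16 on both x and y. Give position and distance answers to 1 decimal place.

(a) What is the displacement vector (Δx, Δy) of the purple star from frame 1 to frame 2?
(0.6, 5.9)

The purple star was at (11.9, 3.3) in frame 1 and (12.5, 9.2) in frame 2.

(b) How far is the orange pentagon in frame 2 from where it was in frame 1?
4.9

The orange pentagon moved from (9.8, 12.2) to (12.2, 7.9), a distance of √(2.4² + 4.3²) ≈ 4.9.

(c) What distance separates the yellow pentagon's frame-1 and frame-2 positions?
3.9

The yellow pentagon moved from (7.8, 10.2) to (6.3, 6.6), a distance of √(1.5² + 3.6²) ≈ 3.9.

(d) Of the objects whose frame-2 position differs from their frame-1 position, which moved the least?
the purple circle

(moved 1.0)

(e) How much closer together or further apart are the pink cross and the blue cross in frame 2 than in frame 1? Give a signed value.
+4.8

Distance in frame 1: 1.8. Distance in frame 2: 6.6.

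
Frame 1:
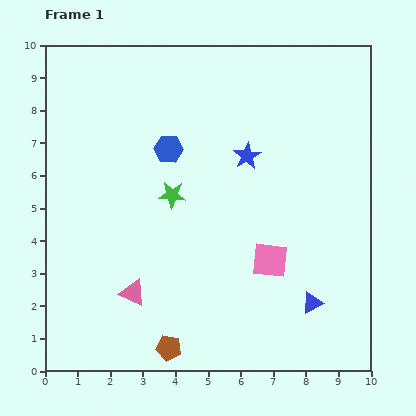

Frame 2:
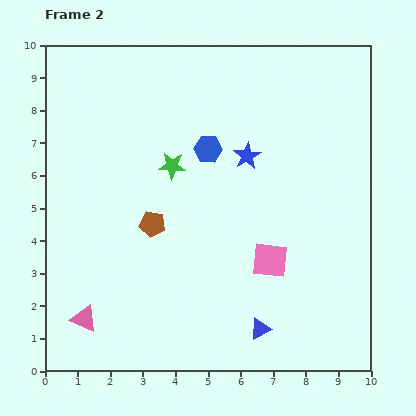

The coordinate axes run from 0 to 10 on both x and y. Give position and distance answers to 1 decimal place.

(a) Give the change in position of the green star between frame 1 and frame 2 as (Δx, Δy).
(0.0, 0.9)

The green star was at (3.9, 5.4) in frame 1 and (3.9, 6.3) in frame 2.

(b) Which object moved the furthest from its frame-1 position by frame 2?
the brown pentagon

(moved 3.8; next 1.8)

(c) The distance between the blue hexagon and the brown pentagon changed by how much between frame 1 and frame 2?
-3.2

Distance in frame 1: 6.1. Distance in frame 2: 2.9.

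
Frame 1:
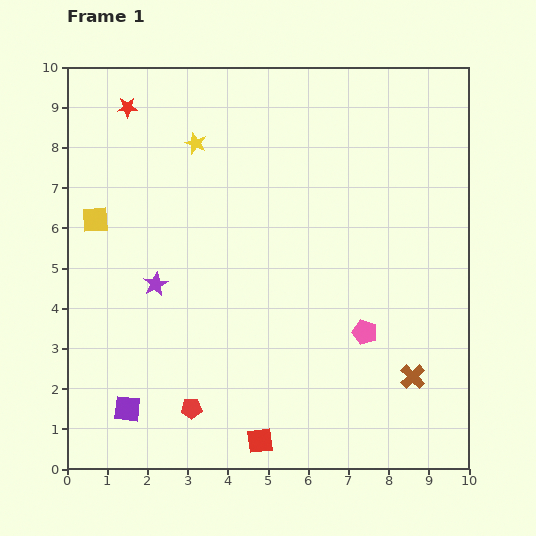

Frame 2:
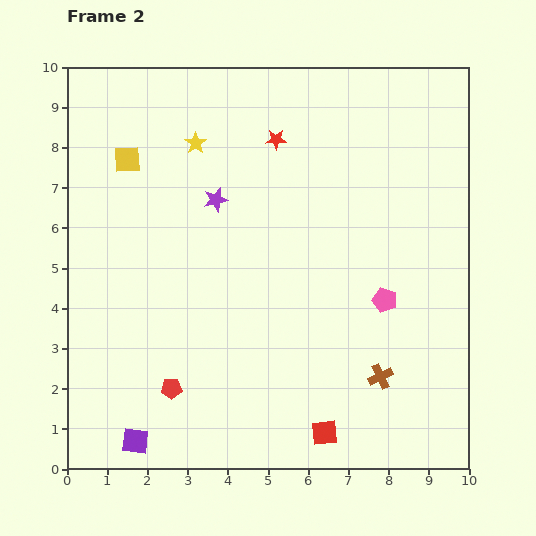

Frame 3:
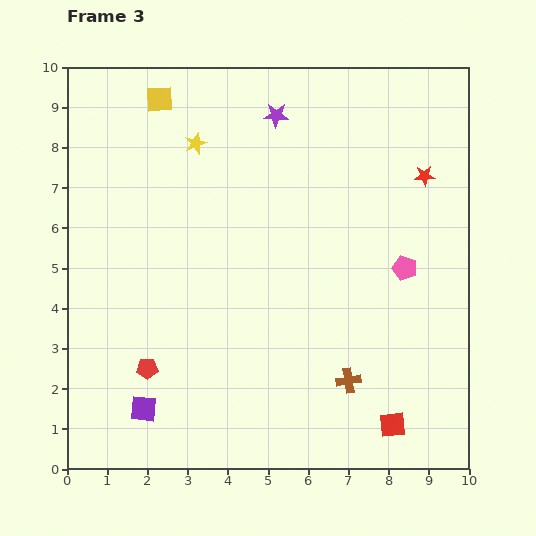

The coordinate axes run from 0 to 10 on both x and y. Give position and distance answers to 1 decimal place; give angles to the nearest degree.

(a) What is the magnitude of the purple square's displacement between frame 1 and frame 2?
0.8

The purple square moved from (1.5, 1.5) to (1.7, 0.7), a distance of √(0.2² + 0.8²) ≈ 0.8.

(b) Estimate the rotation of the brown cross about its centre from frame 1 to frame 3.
37° clockwise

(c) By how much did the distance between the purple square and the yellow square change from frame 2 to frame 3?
+0.7

Distance in frame 2: 7.0. Distance in frame 3: 7.7.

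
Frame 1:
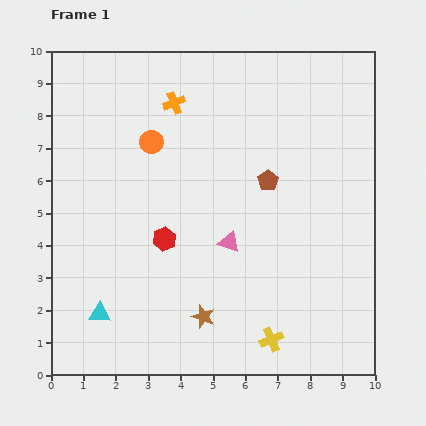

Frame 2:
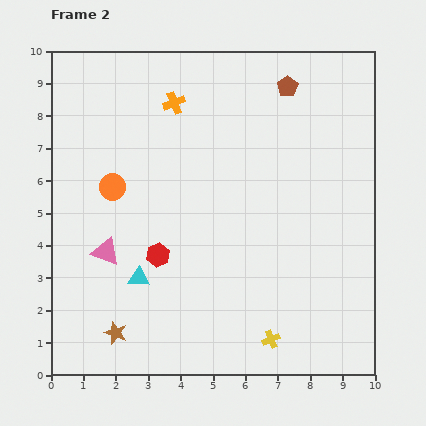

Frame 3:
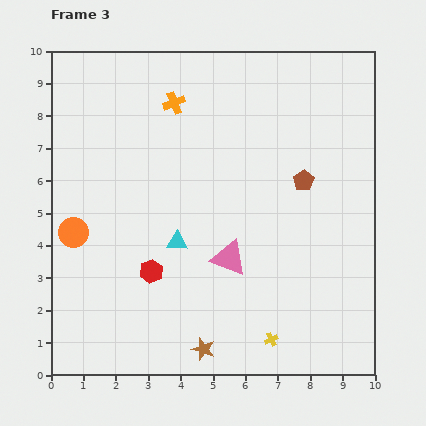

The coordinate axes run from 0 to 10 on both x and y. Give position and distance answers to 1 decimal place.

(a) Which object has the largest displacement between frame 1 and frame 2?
the pink triangle

(moved 3.8; next 3.0)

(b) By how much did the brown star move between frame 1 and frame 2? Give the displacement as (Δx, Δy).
(-2.7, -0.5)

The brown star was at (4.7, 1.8) in frame 1 and (2.0, 1.3) in frame 2.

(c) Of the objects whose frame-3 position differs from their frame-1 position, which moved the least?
the pink triangle

(moved 0.5)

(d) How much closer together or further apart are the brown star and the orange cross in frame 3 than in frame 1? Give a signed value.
+1.0

Distance in frame 1: 6.7. Distance in frame 3: 7.7.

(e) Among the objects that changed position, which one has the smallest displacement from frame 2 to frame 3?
the red hexagon

(moved 0.5)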